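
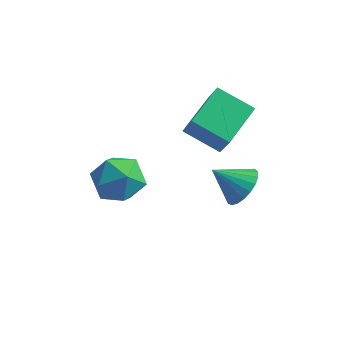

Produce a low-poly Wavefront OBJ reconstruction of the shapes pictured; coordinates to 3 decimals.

v -3.16 -1.615 1.615
v -2.124 -1.503 0.922
v -2.876 -3.617 1.718
v -1.84 -3.505 1.025
v -1.862 -3.058 2.193
v -2.038 -1.82 2.13
v -2.962 -3.3 0.51
v -3.138 -2.062 0.447
v -2.002 -2.545 0.239
v -1.322 -2.395 1.279
v -3.678 -2.725 1.361
v -2.998 -2.575 2.401
v -1.1 0.757 2.068
v -0.767 2.7 2.734
v 0.575 0.731 1.308
v 0.908 2.674 1.974
v -0.448 0.146 3.526
v -0.115 2.089 4.192
v 1.227 0.12 2.766
v 1.56 2.063 3.432
v 1.194 1.822 -1.866
v 1.811 1.16 -1.355
v -0.054 1.458 -0.834
v 1.88 1.529 -1.141
v 1.83 1.95 -1.053
v 1.67 2.348 -1.106
v 1.427 2.656 -1.29
v 1.145 2.819 -1.573
v 0.871 2.81 -1.908
v 0.652 2.63 -2.235
v 0.528 2.311 -2.498
v 0.518 1.907 -2.652
v 0.625 1.489 -2.671
v 0.831 1.128 -2.55
v 1.099 0.887 -2.311
v 1.384 0.808 -1.995
v 1.636 0.905 -1.657
f 1 12 6
f 1 6 2
f 1 2 8
f 1 8 11
f 1 11 12
f 2 6 10
f 6 12 5
f 12 11 3
f 11 8 7
f 8 2 9
f 4 10 5
f 4 5 3
f 4 3 7
f 4 7 9
f 4 9 10
f 5 10 6
f 3 5 12
f 7 3 11
f 9 7 8
f 10 9 2
f 14 16 13
f 17 14 13
f 13 16 15
f 15 17 13
f 14 20 16
f 18 14 17
f 18 20 14
f 16 20 15
f 19 17 15
f 15 20 19
f 19 18 17
f 20 18 19
f 22 21 24
f 22 24 23
f 24 21 25
f 24 25 23
f 25 21 26
f 25 26 23
f 26 21 27
f 26 27 23
f 27 21 28
f 27 28 23
f 28 21 29
f 28 29 23
f 29 21 30
f 29 30 23
f 30 21 31
f 30 31 23
f 31 21 32
f 31 32 23
f 32 21 33
f 32 33 23
f 33 21 34
f 33 34 23
f 34 21 35
f 34 35 23
f 35 21 36
f 35 36 23
f 36 21 37
f 36 37 23
f 37 21 22
f 37 22 23



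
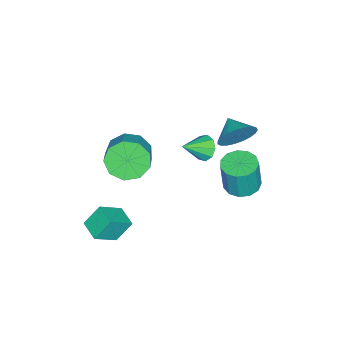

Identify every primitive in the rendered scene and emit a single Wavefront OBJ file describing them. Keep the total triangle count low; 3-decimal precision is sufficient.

v 1.426 2.148 2.125
v 1.905 2.421 1.744
v 2.354 1.512 2.835
v 1.817 2.692 2.103
v 1.546 2.709 2.472
v 1.219 2.463 2.679
v 0.989 2.07 2.627
v 0.964 1.714 2.34
v 1.155 1.56 1.953
v 1.473 1.682 1.646
v 1.769 2.022 1.564
v 2.983 -1.965 -4.247
v 2.435 -1.435 -3.256
v 3.607 -1.104 -4.363
v 3.059 -0.574 -3.372
v 3.941 -2.546 -3.408
v 3.393 -2.016 -2.417
v 4.565 -1.685 -3.524
v 4.017 -1.155 -2.533
v -1.975 2.499 -3.874
v -1.119 2.731 -3.946
v -0.949 2.633 -2.217
v -1.805 2.401 -2.146
v -1.377 3.158 -3.896
v -1.207 3.06 -2.167
v -1.826 3.376 -3.84
v -1.656 3.278 -2.111
v -2.322 3.315 -3.794
v -2.151 3.217 -2.065
v -2.707 2.995 -3.774
v -2.537 2.897 -2.045
v -2.861 2.518 -3.786
v -2.69 2.42 -2.057
v -2.733 2.034 -3.826
v -2.562 1.936 -2.097
v -2.364 1.699 -3.881
v -2.194 1.601 -2.153
v -1.872 1.617 -3.934
v -1.702 1.519 -2.206
v -1.413 1.815 -3.968
v -1.243 1.717 -2.24
v -1.132 2.231 -3.973
v -0.962 2.133 -2.244
v 0.955 -1.777 -0.593
v 1.501 -1.688 -1.498
v 2.591 -1.194 -0.791
v 2.045 -1.283 0.113
v 1.137 -1.075 -1.366
v 2.228 -0.581 -0.66
v 0.689 -0.79 -0.873
v 1.779 -0.296 -0.166
v 0.365 -0.967 -0.249
v 1.455 -0.473 0.458
v 0.317 -1.523 0.214
v 1.407 -1.029 0.92
v 0.567 -2.198 0.299
v 1.658 -1.704 1.006
v 0.999 -2.676 -0.033
v 2.09 -2.182 0.673
v 1.41 -2.733 -0.628
v 2.501 -2.239 0.079
v 1.608 -2.343 -1.206
v 2.699 -1.849 -0.5
v 0.089 3.092 2.129
v 0.693 2.907 2.839
v -0.569 2.328 2.491
v 0.46 3.183 2.999
v 0.163 3.444 3.008
v -0.147 3.643 2.866
v -0.416 3.747 2.596
v -0.598 3.738 2.246
v -0.661 3.617 1.875
v -0.595 3.405 1.549
v -0.411 3.139 1.322
v -0.14 2.865 1.235
v 0.17 2.63 1.303
v 0.467 2.475 1.514
v 0.697 2.426 1.831
v 0.823 2.493 2.199
v 0.821 2.663 2.556
f 2 1 4
f 2 4 3
f 4 1 5
f 4 5 3
f 5 1 6
f 5 6 3
f 6 1 7
f 6 7 3
f 7 1 8
f 7 8 3
f 8 1 9
f 8 9 3
f 9 1 10
f 9 10 3
f 10 1 11
f 10 11 3
f 11 1 2
f 11 2 3
f 13 15 12
f 16 13 12
f 12 15 14
f 14 16 12
f 13 19 15
f 17 13 16
f 17 19 13
f 15 19 14
f 18 16 14
f 14 19 18
f 18 17 16
f 19 17 18
f 21 20 24
f 21 24 22
f 22 24 25
f 22 25 23
f 24 20 26
f 24 26 25
f 25 26 27
f 25 27 23
f 26 20 28
f 26 28 27
f 27 28 29
f 27 29 23
f 28 20 30
f 28 30 29
f 29 30 31
f 29 31 23
f 30 20 32
f 30 32 31
f 31 32 33
f 31 33 23
f 32 20 34
f 32 34 33
f 33 34 35
f 33 35 23
f 34 20 36
f 34 36 35
f 35 36 37
f 35 37 23
f 36 20 38
f 36 38 37
f 37 38 39
f 37 39 23
f 38 20 40
f 38 40 39
f 39 40 41
f 39 41 23
f 40 20 42
f 40 42 41
f 41 42 43
f 41 43 23
f 42 20 21
f 42 21 43
f 43 21 22
f 43 22 23
f 45 44 48
f 45 48 46
f 46 48 49
f 46 49 47
f 48 44 50
f 48 50 49
f 49 50 51
f 49 51 47
f 50 44 52
f 50 52 51
f 51 52 53
f 51 53 47
f 52 44 54
f 52 54 53
f 53 54 55
f 53 55 47
f 54 44 56
f 54 56 55
f 55 56 57
f 55 57 47
f 56 44 58
f 56 58 57
f 57 58 59
f 57 59 47
f 58 44 60
f 58 60 59
f 59 60 61
f 59 61 47
f 60 44 62
f 60 62 61
f 61 62 63
f 61 63 47
f 62 44 45
f 62 45 63
f 63 45 46
f 63 46 47
f 65 64 67
f 65 67 66
f 67 64 68
f 67 68 66
f 68 64 69
f 68 69 66
f 69 64 70
f 69 70 66
f 70 64 71
f 70 71 66
f 71 64 72
f 71 72 66
f 72 64 73
f 72 73 66
f 73 64 74
f 73 74 66
f 74 64 75
f 74 75 66
f 75 64 76
f 75 76 66
f 76 64 77
f 76 77 66
f 77 64 78
f 77 78 66
f 78 64 79
f 78 79 66
f 79 64 80
f 79 80 66
f 80 64 65
f 80 65 66



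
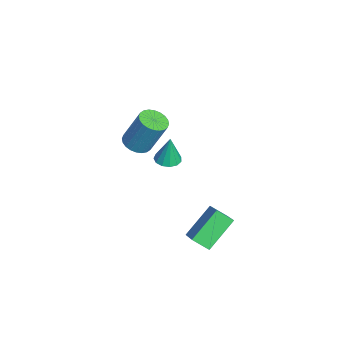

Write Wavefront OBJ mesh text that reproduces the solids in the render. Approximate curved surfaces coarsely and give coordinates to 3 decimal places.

v -0.329 -1.351 1.932
v 0.394 -1.694 1.947
v 0.752 -0.852 3.904
v 0.029 -0.509 3.888
v 0.46 -1.418 1.816
v 0.818 -0.576 3.773
v 0.406 -1.132 1.703
v 0.764 -0.29 3.66
v 0.24 -0.88 1.625
v 0.598 -0.038 3.581
v -0.013 -0.699 1.593
v 0.346 0.143 3.55
v -0.313 -0.617 1.613
v 0.045 0.225 3.57
v -0.616 -0.647 1.682
v -0.258 0.194 3.638
v -0.876 -0.785 1.788
v -0.517 0.057 3.745
v -1.052 -1.008 1.916
v -0.694 -0.166 3.873
v -1.118 -1.284 2.047
v -0.76 -0.442 4.004
v -1.064 -1.57 2.16
v -0.706 -0.728 4.117
v -0.898 -1.822 2.239
v -0.54 -0.98 4.195
v -0.646 -2.003 2.27
v -0.287 -1.161 4.227
v -0.345 -2.085 2.25
v 0.013 -1.243 4.207
v -0.042 -2.054 2.182
v 0.316 -1.213 4.138
v 0.217 -1.917 2.075
v 0.576 -1.075 4.032
v -3.142 0.305 -1.725
v -2.767 -0.321 -1.705
v -3.018 0.435 -0.035
v -2.489 -0.021 -1.748
v -2.419 0.383 -1.784
v -2.578 0.762 -1.802
v -2.916 0.996 -1.795
v -3.326 1.01 -1.766
v -3.678 0.801 -1.724
v -3.859 0.434 -1.682
v -3.813 0.027 -1.655
v -3.554 -0.293 -1.649
v -3.164 -0.422 -1.668
v 1.788 2.152 -1.382
v 3.192 2.374 -0.506
v 2.031 2.979 -1.982
v 3.436 3.2 -1.106
v 2.804 0.9 -2.694
v 4.209 1.121 -1.818
v 3.048 1.726 -3.294
v 4.452 1.948 -2.418
f 2 1 5
f 2 5 3
f 3 5 6
f 3 6 4
f 5 1 7
f 5 7 6
f 6 7 8
f 6 8 4
f 7 1 9
f 7 9 8
f 8 9 10
f 8 10 4
f 9 1 11
f 9 11 10
f 10 11 12
f 10 12 4
f 11 1 13
f 11 13 12
f 12 13 14
f 12 14 4
f 13 1 15
f 13 15 14
f 14 15 16
f 14 16 4
f 15 1 17
f 15 17 16
f 16 17 18
f 16 18 4
f 17 1 19
f 17 19 18
f 18 19 20
f 18 20 4
f 19 1 21
f 19 21 20
f 20 21 22
f 20 22 4
f 21 1 23
f 21 23 22
f 22 23 24
f 22 24 4
f 23 1 25
f 23 25 24
f 24 25 26
f 24 26 4
f 25 1 27
f 25 27 26
f 26 27 28
f 26 28 4
f 27 1 29
f 27 29 28
f 28 29 30
f 28 30 4
f 29 1 31
f 29 31 30
f 30 31 32
f 30 32 4
f 31 1 33
f 31 33 32
f 32 33 34
f 32 34 4
f 33 1 2
f 33 2 34
f 34 2 3
f 34 3 4
f 36 35 38
f 36 38 37
f 38 35 39
f 38 39 37
f 39 35 40
f 39 40 37
f 40 35 41
f 40 41 37
f 41 35 42
f 41 42 37
f 42 35 43
f 42 43 37
f 43 35 44
f 43 44 37
f 44 35 45
f 44 45 37
f 45 35 46
f 45 46 37
f 46 35 47
f 46 47 37
f 47 35 36
f 47 36 37
f 49 51 48
f 52 49 48
f 48 51 50
f 50 52 48
f 49 55 51
f 53 49 52
f 53 55 49
f 51 55 50
f 54 52 50
f 50 55 54
f 54 53 52
f 55 53 54



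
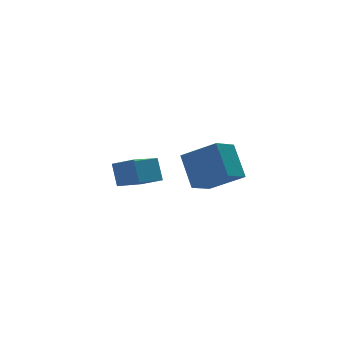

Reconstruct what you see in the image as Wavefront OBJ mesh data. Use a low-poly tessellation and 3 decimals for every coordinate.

v 1.659 -2.505 -0.877
v 1.733 -1.176 0.655
v 2.88 -1.918 -1.447
v 2.955 -0.588 0.086
v 2.825 -3.852 0.234
v 2.9 -2.522 1.767
v 4.047 -3.264 -0.335
v 4.121 -1.935 1.197
v 0.152 2.54 -2.608
v 0.208 3.248 -1.402
v 1.82 3.375 -3.176
v 1.876 4.083 -1.97
v 0.844 1.537 -2.05
v 0.9 2.245 -0.844
v 2.512 2.372 -2.618
v 2.568 3.08 -1.412
f 2 4 1
f 5 2 1
f 1 4 3
f 3 5 1
f 2 8 4
f 6 2 5
f 6 8 2
f 4 8 3
f 7 5 3
f 3 8 7
f 7 6 5
f 8 6 7
f 10 12 9
f 13 10 9
f 9 12 11
f 11 13 9
f 10 16 12
f 14 10 13
f 14 16 10
f 12 16 11
f 15 13 11
f 11 16 15
f 15 14 13
f 16 14 15



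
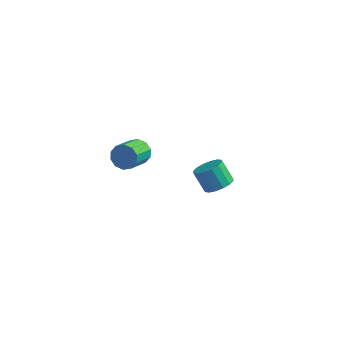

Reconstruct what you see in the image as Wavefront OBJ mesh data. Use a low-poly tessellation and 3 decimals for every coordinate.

v 0.791 -2.176 3.692
v 1.325 -2.434 3.217
v 1.204 -3.783 3.813
v 0.669 -3.524 4.288
v 1.538 -2.281 3.606
v 1.417 -3.629 4.203
v 1.466 -2.087 4.028
v 1.345 -3.436 4.625
v 1.136 -1.928 4.322
v 1.015 -3.277 4.918
v 0.674 -1.863 4.374
v 0.553 -3.212 4.971
v 0.256 -1.917 4.167
v 0.135 -3.266 4.763
v 0.043 -2.071 3.777
v -0.078 -3.419 4.374
v 0.115 -2.264 3.355
v -0.006 -3.613 3.952
v 0.445 -2.423 3.062
v 0.324 -3.772 3.658
v 0.907 -2.488 3.009
v 0.786 -3.837 3.606
v 2.803 3.619 -3.137
v 3.344 4.254 -2.89
v 2.577 4.457 -1.736
v 2.037 3.821 -1.983
v 3.027 4.459 -3.136
v 2.261 4.662 -1.982
v 2.651 4.439 -3.382
v 1.885 4.642 -2.228
v 2.315 4.199 -3.563
v 1.549 4.402 -2.409
v 2.11 3.804 -3.63
v 1.344 4.007 -2.475
v 2.091 3.359 -3.564
v 1.325 3.561 -2.41
v 2.263 2.983 -3.384
v 1.496 3.186 -2.23
v 2.579 2.778 -3.138
v 1.813 2.981 -1.984
v 2.955 2.798 -2.892
v 2.189 3.001 -1.738
v 3.291 3.038 -2.711
v 2.525 3.241 -1.557
v 3.496 3.433 -2.645
v 2.73 3.636 -1.49
v 3.515 3.879 -2.71
v 2.749 4.081 -1.556
f 2 1 5
f 2 5 3
f 3 5 6
f 3 6 4
f 5 1 7
f 5 7 6
f 6 7 8
f 6 8 4
f 7 1 9
f 7 9 8
f 8 9 10
f 8 10 4
f 9 1 11
f 9 11 10
f 10 11 12
f 10 12 4
f 11 1 13
f 11 13 12
f 12 13 14
f 12 14 4
f 13 1 15
f 13 15 14
f 14 15 16
f 14 16 4
f 15 1 17
f 15 17 16
f 16 17 18
f 16 18 4
f 17 1 19
f 17 19 18
f 18 19 20
f 18 20 4
f 19 1 21
f 19 21 20
f 20 21 22
f 20 22 4
f 21 1 2
f 21 2 22
f 22 2 3
f 22 3 4
f 24 23 27
f 24 27 25
f 25 27 28
f 25 28 26
f 27 23 29
f 27 29 28
f 28 29 30
f 28 30 26
f 29 23 31
f 29 31 30
f 30 31 32
f 30 32 26
f 31 23 33
f 31 33 32
f 32 33 34
f 32 34 26
f 33 23 35
f 33 35 34
f 34 35 36
f 34 36 26
f 35 23 37
f 35 37 36
f 36 37 38
f 36 38 26
f 37 23 39
f 37 39 38
f 38 39 40
f 38 40 26
f 39 23 41
f 39 41 40
f 40 41 42
f 40 42 26
f 41 23 43
f 41 43 42
f 42 43 44
f 42 44 26
f 43 23 45
f 43 45 44
f 44 45 46
f 44 46 26
f 45 23 47
f 45 47 46
f 46 47 48
f 46 48 26
f 47 23 24
f 47 24 48
f 48 24 25
f 48 25 26



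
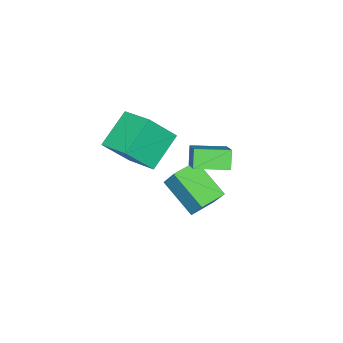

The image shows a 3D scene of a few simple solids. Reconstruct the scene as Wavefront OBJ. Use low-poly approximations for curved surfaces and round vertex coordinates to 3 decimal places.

v 1.471 2.697 1.053
v 2.59 3.777 2.178
v 1.947 3.017 0.271
v 3.066 4.098 1.397
v 2.474 1.522 1.183
v 3.593 2.603 2.309
v 2.95 1.843 0.402
v 4.069 2.923 1.527
v 0.15 -2.342 -1.22
v 1.159 -3.062 0.181
v 0.55 -0.653 -0.64
v 1.559 -1.372 0.761
v 1.801 -2.328 -2.401
v 2.81 -3.047 -1
v 2.201 -0.638 -1.821
v 3.21 -1.358 -0.42
v 0.418 1.299 -4.314
v 0.179 -0.42 -3.15
v 0.738 2.113 -3.046
v 0.499 0.394 -1.882
v 1.681 1.026 -4.458
v 1.442 -0.693 -3.294
v 2.001 1.84 -3.19
v 1.762 0.121 -2.026
f 2 4 1
f 5 2 1
f 1 4 3
f 3 5 1
f 2 8 4
f 6 2 5
f 6 8 2
f 4 8 3
f 7 5 3
f 3 8 7
f 7 6 5
f 8 6 7
f 10 12 9
f 13 10 9
f 9 12 11
f 11 13 9
f 10 16 12
f 14 10 13
f 14 16 10
f 12 16 11
f 15 13 11
f 11 16 15
f 15 14 13
f 16 14 15
f 18 20 17
f 21 18 17
f 17 20 19
f 19 21 17
f 18 24 20
f 22 18 21
f 22 24 18
f 20 24 19
f 23 21 19
f 19 24 23
f 23 22 21
f 24 22 23



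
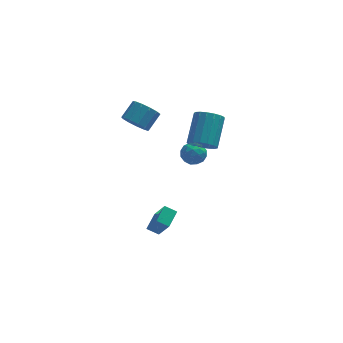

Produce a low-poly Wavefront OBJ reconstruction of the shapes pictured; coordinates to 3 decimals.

v -0.613 2.886 0.692
v -0.058 2.457 0.227
v -1.042 1.723 1.253
v -0.487 1.294 0.788
v -0.219 1.797 1.407
v 0.047 2.516 1.06
v -1.147 1.664 0.42
v -0.881 2.383 0.073
v -0.388 1.702 0.059
v 0.186 1.784 0.669
v -1.286 2.396 0.811
v -0.712 2.478 1.421
v -0.297 2.774 0.41
v -0.803 1.406 1.07
v -0.645 1.702 1.433
v -0.318 1.45 1.16
v -0.236 2.808 0.9
v 0.09 2.556 0.627
v -0.004 2.168 1.32
v -1.19 1.624 0.853
v -0.864 1.372 0.58
v -0.782 2.73 0.32
v -0.455 2.478 0.047
v -1.096 2.012 0.16
v -0.165 2.078 0.039
v -0.418 1.394 0.368
v -0.806 1.612 0.152
v -0.65 2.034 -0.052
v 0.172 2.126 0.397
v -0.081 1.442 0.727
v 0.077 1.738 1.09
v 0.233 2.16 0.886
v -0.022 1.682 0.298
v -1.019 2.738 0.753
v -1.272 2.054 1.083
v -1.333 2.02 0.594
v -1.177 2.442 0.39
v -0.682 2.786 1.112
v -0.935 2.102 1.441
v -0.45 2.146 1.532
v -0.294 2.568 1.328
v -1.078 2.498 1.182
v -3.923 2.666 3.345
v -3.418 1.913 3.594
v -2.651 2.681 4.363
v -3.157 3.434 4.115
v -3.186 2.113 3.162
v -2.419 2.881 3.931
v -3.187 2.489 2.788
v -2.42 3.257 3.557
v -3.423 2.921 2.592
v -2.656 3.688 3.361
v -3.817 3.272 2.635
v -3.05 4.04 3.404
v -4.245 3.431 2.903
v -3.478 4.198 3.672
v -4.571 3.347 3.312
v -3.804 4.114 4.081
v -4.691 3.047 3.732
v -3.924 3.814 4.501
v -4.568 2.626 4.029
v -3.801 3.394 4.798
v -4.24 2.218 4.109
v -3.473 2.985 4.878
v -3.811 1.952 3.947
v -3.044 2.72 4.716
v -3.558 0.441 -4.63
v -3.062 -0.548 -2.975
v -2.963 1.434 -4.214
v -2.467 0.446 -2.56
v -2.853 0.174 -5
v -2.357 -0.814 -3.346
v -2.258 1.168 -4.585
v -1.762 0.179 -2.93
v -0.109 1.59 1.896
v 0.311 2.011 1.181
v 0.949 3.631 2.509
v 0.529 3.21 3.224
v -0.101 2.178 1.175
v 0.537 3.798 2.504
v -0.516 2.21 1.335
v 0.123 3.83 2.663
v -0.837 2.101 1.623
v -0.199 3.721 2.951
v -0.991 1.874 1.973
v -0.353 3.494 3.302
v -0.944 1.582 2.306
v -0.305 3.202 3.635
v -0.705 1.292 2.545
v -0.067 2.912 3.873
v -0.33 1.071 2.635
v 0.309 2.69 3.963
v 0.096 0.968 2.556
v 0.735 2.588 3.884
v 0.475 1.008 2.325
v 1.113 2.627 3.654
v 0.72 1.181 1.996
v 1.358 2.801 3.325
v 0.775 1.448 1.644
v 1.413 3.068 2.973
v 0.627 1.747 1.35
v 1.266 3.367 2.679
f 1 38 17
f 38 12 41
f 17 41 6
f 38 41 17
f 1 17 13
f 17 6 18
f 13 18 2
f 17 18 13
f 1 13 22
f 13 2 23
f 22 23 8
f 13 23 22
f 1 22 34
f 22 8 37
f 34 37 11
f 22 37 34
f 1 34 38
f 34 11 42
f 38 42 12
f 34 42 38
f 2 18 29
f 18 6 32
f 29 32 10
f 18 32 29
f 6 41 19
f 41 12 40
f 19 40 5
f 41 40 19
f 12 42 39
f 42 11 35
f 39 35 3
f 42 35 39
f 11 37 36
f 37 8 24
f 36 24 7
f 37 24 36
f 8 23 28
f 23 2 25
f 28 25 9
f 23 25 28
f 4 30 16
f 30 10 31
f 16 31 5
f 30 31 16
f 4 16 14
f 16 5 15
f 14 15 3
f 16 15 14
f 4 14 21
f 14 3 20
f 21 20 7
f 14 20 21
f 4 21 26
f 21 7 27
f 26 27 9
f 21 27 26
f 4 26 30
f 26 9 33
f 30 33 10
f 26 33 30
f 5 31 19
f 31 10 32
f 19 32 6
f 31 32 19
f 3 15 39
f 15 5 40
f 39 40 12
f 15 40 39
f 7 20 36
f 20 3 35
f 36 35 11
f 20 35 36
f 9 27 28
f 27 7 24
f 28 24 8
f 27 24 28
f 10 33 29
f 33 9 25
f 29 25 2
f 33 25 29
f 44 43 47
f 44 47 45
f 45 47 48
f 45 48 46
f 47 43 49
f 47 49 48
f 48 49 50
f 48 50 46
f 49 43 51
f 49 51 50
f 50 51 52
f 50 52 46
f 51 43 53
f 51 53 52
f 52 53 54
f 52 54 46
f 53 43 55
f 53 55 54
f 54 55 56
f 54 56 46
f 55 43 57
f 55 57 56
f 56 57 58
f 56 58 46
f 57 43 59
f 57 59 58
f 58 59 60
f 58 60 46
f 59 43 61
f 59 61 60
f 60 61 62
f 60 62 46
f 61 43 63
f 61 63 62
f 62 63 64
f 62 64 46
f 63 43 65
f 63 65 64
f 64 65 66
f 64 66 46
f 65 43 44
f 65 44 66
f 66 44 45
f 66 45 46
f 68 70 67
f 71 68 67
f 67 70 69
f 69 71 67
f 68 74 70
f 72 68 71
f 72 74 68
f 70 74 69
f 73 71 69
f 69 74 73
f 73 72 71
f 74 72 73
f 76 75 79
f 76 79 77
f 77 79 80
f 77 80 78
f 79 75 81
f 79 81 80
f 80 81 82
f 80 82 78
f 81 75 83
f 81 83 82
f 82 83 84
f 82 84 78
f 83 75 85
f 83 85 84
f 84 85 86
f 84 86 78
f 85 75 87
f 85 87 86
f 86 87 88
f 86 88 78
f 87 75 89
f 87 89 88
f 88 89 90
f 88 90 78
f 89 75 91
f 89 91 90
f 90 91 92
f 90 92 78
f 91 75 93
f 91 93 92
f 92 93 94
f 92 94 78
f 93 75 95
f 93 95 94
f 94 95 96
f 94 96 78
f 95 75 97
f 95 97 96
f 96 97 98
f 96 98 78
f 97 75 99
f 97 99 98
f 98 99 100
f 98 100 78
f 99 75 101
f 99 101 100
f 100 101 102
f 100 102 78
f 101 75 76
f 101 76 102
f 102 76 77
f 102 77 78



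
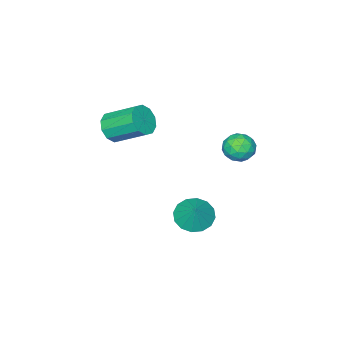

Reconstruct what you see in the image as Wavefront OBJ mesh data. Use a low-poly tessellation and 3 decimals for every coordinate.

v -3.151 4.451 2.164
v -2.63 4.125 1.529
v -3.33 3.135 2.691
v -2.809 2.809 2.056
v -2.465 3.314 2.694
v -2.354 4.128 2.368
v -3.606 3.132 1.852
v -3.495 3.946 1.526
v -2.911 3.31 1.336
v -2.206 3.423 1.857
v -3.754 3.837 2.363
v -3.049 3.95 2.884
v -2.874 4.403 1.8
v -3.086 2.857 2.42
v -2.883 3.153 2.795
v -2.577 2.962 2.422
v -2.712 4.405 2.293
v -2.406 4.214 1.92
v -2.31 3.737 2.605
v -3.554 3.046 2.3
v -3.248 2.855 1.927
v -3.383 4.298 1.798
v -3.077 4.107 1.425
v -3.65 3.523 1.615
v -2.734 3.733 1.314
v -2.839 2.96 1.624
v -3.307 3.15 1.504
v -3.242 3.628 1.312
v -2.32 3.799 1.619
v -2.425 3.026 1.93
v -2.223 3.323 2.304
v -2.158 3.801 2.113
v -2.485 3.32 1.506
v -3.535 4.234 2.29
v -3.64 3.461 2.601
v -3.802 3.459 2.107
v -3.737 3.937 1.916
v -3.121 4.3 2.596
v -3.226 3.527 2.906
v -2.718 3.632 2.908
v -2.653 4.11 2.716
v -3.475 3.94 2.714
v -1.131 -3.214 0.992
v -0.691 -2.642 0.391
v -1.308 -1.034 1.466
v -1.749 -1.606 2.068
v -1.233 -2.722 0.198
v -1.85 -1.114 1.273
v -1.737 -2.989 0.309
v -2.354 -1.382 1.384
v -2.009 -3.343 0.681
v -2.626 -1.735 1.756
v -1.946 -3.647 1.172
v -2.563 -2.039 2.247
v -1.572 -3.786 1.594
v -2.189 -2.178 2.669
v -1.03 -3.706 1.787
v -1.647 -2.098 2.862
v -0.526 -3.438 1.676
v -1.143 -1.831 2.751
v -0.254 -3.085 1.304
v -0.871 -1.477 2.379
v -0.317 -2.781 0.813
v -0.934 -1.173 1.888
v -1.965 1.664 -3.481
v -1.038 1.215 -3.685
v -1.395 2.316 -2.319
v -1.028 1.687 -3.954
v -1.269 2.153 -4.097
v -1.697 2.488 -4.075
v -2.196 2.602 -3.894
v -2.634 2.465 -3.602
v -2.893 2.113 -3.278
v -2.903 1.641 -3.008
v -2.662 1.175 -2.866
v -2.234 0.841 -2.888
v -1.734 0.726 -3.069
v -1.297 0.864 -3.361
f 1 38 17
f 38 12 41
f 17 41 6
f 38 41 17
f 1 17 13
f 17 6 18
f 13 18 2
f 17 18 13
f 1 13 22
f 13 2 23
f 22 23 8
f 13 23 22
f 1 22 34
f 22 8 37
f 34 37 11
f 22 37 34
f 1 34 38
f 34 11 42
f 38 42 12
f 34 42 38
f 2 18 29
f 18 6 32
f 29 32 10
f 18 32 29
f 6 41 19
f 41 12 40
f 19 40 5
f 41 40 19
f 12 42 39
f 42 11 35
f 39 35 3
f 42 35 39
f 11 37 36
f 37 8 24
f 36 24 7
f 37 24 36
f 8 23 28
f 23 2 25
f 28 25 9
f 23 25 28
f 4 30 16
f 30 10 31
f 16 31 5
f 30 31 16
f 4 16 14
f 16 5 15
f 14 15 3
f 16 15 14
f 4 14 21
f 14 3 20
f 21 20 7
f 14 20 21
f 4 21 26
f 21 7 27
f 26 27 9
f 21 27 26
f 4 26 30
f 26 9 33
f 30 33 10
f 26 33 30
f 5 31 19
f 31 10 32
f 19 32 6
f 31 32 19
f 3 15 39
f 15 5 40
f 39 40 12
f 15 40 39
f 7 20 36
f 20 3 35
f 36 35 11
f 20 35 36
f 9 27 28
f 27 7 24
f 28 24 8
f 27 24 28
f 10 33 29
f 33 9 25
f 29 25 2
f 33 25 29
f 44 43 47
f 44 47 45
f 45 47 48
f 45 48 46
f 47 43 49
f 47 49 48
f 48 49 50
f 48 50 46
f 49 43 51
f 49 51 50
f 50 51 52
f 50 52 46
f 51 43 53
f 51 53 52
f 52 53 54
f 52 54 46
f 53 43 55
f 53 55 54
f 54 55 56
f 54 56 46
f 55 43 57
f 55 57 56
f 56 57 58
f 56 58 46
f 57 43 59
f 57 59 58
f 58 59 60
f 58 60 46
f 59 43 61
f 59 61 60
f 60 61 62
f 60 62 46
f 61 43 63
f 61 63 62
f 62 63 64
f 62 64 46
f 63 43 44
f 63 44 64
f 64 44 45
f 64 45 46
f 66 65 68
f 66 68 67
f 68 65 69
f 68 69 67
f 69 65 70
f 69 70 67
f 70 65 71
f 70 71 67
f 71 65 72
f 71 72 67
f 72 65 73
f 72 73 67
f 73 65 74
f 73 74 67
f 74 65 75
f 74 75 67
f 75 65 76
f 75 76 67
f 76 65 77
f 76 77 67
f 77 65 78
f 77 78 67
f 78 65 66
f 78 66 67



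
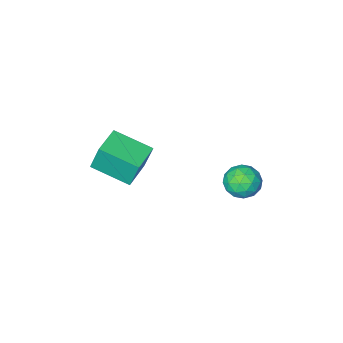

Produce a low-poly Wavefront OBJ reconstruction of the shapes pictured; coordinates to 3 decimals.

v -2.134 2.17 1.158
v -1.534 2.492 0.701
v -2.106 1.068 0.419
v -1.506 1.39 -0.038
v -1.359 1.177 0.74
v -1.376 1.858 1.197
v -2.264 1.702 -0.077
v -2.281 2.383 0.38
v -1.615 2.203 -0.062
v -1.055 1.878 0.442
v -2.585 1.682 0.678
v -2.025 1.357 1.182
v -1.836 2.428 0.995
v -1.804 1.132 0.125
v -1.717 1.007 0.583
v -1.365 1.196 0.314
v -1.743 2.055 1.286
v -1.391 2.244 1.017
v -1.288 1.471 1.04
v -2.249 1.316 0.103
v -1.897 1.505 -0.166
v -2.275 2.364 0.806
v -1.923 2.553 0.537
v -2.352 2.089 0.08
v -1.531 2.447 0.277
v -1.515 1.799 -0.158
v -1.96 1.983 -0.18
v -1.97 2.383 0.089
v -1.202 2.256 0.573
v -1.186 1.609 0.139
v -1.1 1.483 0.596
v -1.11 1.884 0.865
v -1.25 2.086 0.125
v -2.454 1.951 0.981
v -2.438 1.304 0.547
v -2.53 1.676 0.255
v -2.54 2.077 0.524
v -2.125 1.761 1.278
v -2.109 1.113 0.843
v -1.67 1.177 1.031
v -1.68 1.577 1.3
v -2.39 1.474 0.995
v 2.771 -0.851 2.718
v 2.554 -0.518 3.966
v 1.788 0.449 2.2
v 1.571 0.782 3.448
v 3.829 -0.062 2.692
v 3.612 0.271 3.94
v 2.846 1.238 2.174
v 2.629 1.571 3.422
f 1 38 17
f 38 12 41
f 17 41 6
f 38 41 17
f 1 17 13
f 17 6 18
f 13 18 2
f 17 18 13
f 1 13 22
f 13 2 23
f 22 23 8
f 13 23 22
f 1 22 34
f 22 8 37
f 34 37 11
f 22 37 34
f 1 34 38
f 34 11 42
f 38 42 12
f 34 42 38
f 2 18 29
f 18 6 32
f 29 32 10
f 18 32 29
f 6 41 19
f 41 12 40
f 19 40 5
f 41 40 19
f 12 42 39
f 42 11 35
f 39 35 3
f 42 35 39
f 11 37 36
f 37 8 24
f 36 24 7
f 37 24 36
f 8 23 28
f 23 2 25
f 28 25 9
f 23 25 28
f 4 30 16
f 30 10 31
f 16 31 5
f 30 31 16
f 4 16 14
f 16 5 15
f 14 15 3
f 16 15 14
f 4 14 21
f 14 3 20
f 21 20 7
f 14 20 21
f 4 21 26
f 21 7 27
f 26 27 9
f 21 27 26
f 4 26 30
f 26 9 33
f 30 33 10
f 26 33 30
f 5 31 19
f 31 10 32
f 19 32 6
f 31 32 19
f 3 15 39
f 15 5 40
f 39 40 12
f 15 40 39
f 7 20 36
f 20 3 35
f 36 35 11
f 20 35 36
f 9 27 28
f 27 7 24
f 28 24 8
f 27 24 28
f 10 33 29
f 33 9 25
f 29 25 2
f 33 25 29
f 44 46 43
f 47 44 43
f 43 46 45
f 45 47 43
f 44 50 46
f 48 44 47
f 48 50 44
f 46 50 45
f 49 47 45
f 45 50 49
f 49 48 47
f 50 48 49



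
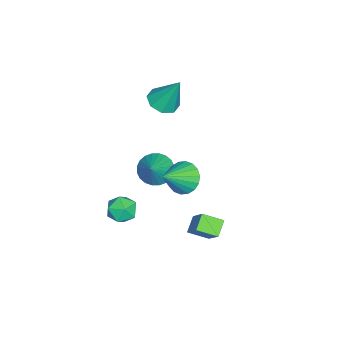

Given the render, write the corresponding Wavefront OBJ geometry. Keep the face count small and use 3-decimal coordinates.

v -4.011 -1.255 2.427
v -3.552 -0.547 2.013
v -3.789 -0.285 4.333
v -4.263 -0.436 2.04
v -4.826 -0.805 2.293
v -4.912 -1.438 2.625
v -4.47 -1.963 2.841
v -3.76 -2.074 2.814
v -3.197 -1.704 2.561
v -3.111 -1.072 2.229
v -0.843 0.729 -0.691
v -0.35 0.378 -1.5
v 0.523 0.011 0.451
v -0.177 0.79 -1.449
v -0.136 1.19 -1.247
v -0.234 1.498 -0.935
v -0.454 1.654 -0.575
v -0.75 1.627 -0.238
v -1.064 1.422 0.009
v -1.335 1.08 0.118
v -1.508 0.669 0.066
v -1.55 0.269 -0.136
v -1.451 -0.039 -0.448
v -1.232 -0.195 -0.808
v -0.936 -0.168 -1.145
v -0.621 0.036 -1.392
v -3.775 -1.625 -3.237
v -3.107 -2.009 -3.905
v -2.425 -1.495 -1.963
v -3.075 -1.619 -3.979
v -3.15 -1.23 -3.939
v -3.32 -0.901 -3.793
v -3.559 -0.683 -3.562
v -3.831 -0.607 -3.281
v -4.094 -0.687 -2.994
v -4.309 -0.909 -2.743
v -4.443 -1.241 -2.568
v -4.474 -1.631 -2.494
v -4.4 -2.02 -2.534
v -4.23 -2.348 -2.68
v -3.991 -2.567 -2.911
v -3.719 -2.642 -3.192
v -3.456 -2.563 -3.479
v -3.241 -2.34 -3.73
v 0.589 1.345 -3.76
v -0.232 1.426 -3.177
v 0.399 2.442 -4.181
v -0.421 2.523 -3.598
v 1.761 2.137 -2.222
v 0.941 2.218 -1.639
v 1.572 3.234 -2.643
v 0.751 3.315 -2.06
v 2.651 -0.782 -1.148
v 3.162 -1.528 -1.185
v 1.498 -1.592 -0.755
v 2.009 -2.338 -0.792
v 2.152 -1.723 -0.145
v 2.865 -1.222 -0.387
v 1.795 -1.898 -1.553
v 2.508 -1.397 -1.795
v 2.633 -2.217 -1.435
v 2.853 -2.109 -0.565
v 1.807 -1.011 -1.375
v 2.027 -0.903 -0.505
f 2 1 4
f 2 4 3
f 4 1 5
f 4 5 3
f 5 1 6
f 5 6 3
f 6 1 7
f 6 7 3
f 7 1 8
f 7 8 3
f 8 1 9
f 8 9 3
f 9 1 10
f 9 10 3
f 10 1 2
f 10 2 3
f 12 11 14
f 12 14 13
f 14 11 15
f 14 15 13
f 15 11 16
f 15 16 13
f 16 11 17
f 16 17 13
f 17 11 18
f 17 18 13
f 18 11 19
f 18 19 13
f 19 11 20
f 19 20 13
f 20 11 21
f 20 21 13
f 21 11 22
f 21 22 13
f 22 11 23
f 22 23 13
f 23 11 24
f 23 24 13
f 24 11 25
f 24 25 13
f 25 11 26
f 25 26 13
f 26 11 12
f 26 12 13
f 28 27 30
f 28 30 29
f 30 27 31
f 30 31 29
f 31 27 32
f 31 32 29
f 32 27 33
f 32 33 29
f 33 27 34
f 33 34 29
f 34 27 35
f 34 35 29
f 35 27 36
f 35 36 29
f 36 27 37
f 36 37 29
f 37 27 38
f 37 38 29
f 38 27 39
f 38 39 29
f 39 27 40
f 39 40 29
f 40 27 41
f 40 41 29
f 41 27 42
f 41 42 29
f 42 27 43
f 42 43 29
f 43 27 44
f 43 44 29
f 44 27 28
f 44 28 29
f 46 48 45
f 49 46 45
f 45 48 47
f 47 49 45
f 46 52 48
f 50 46 49
f 50 52 46
f 48 52 47
f 51 49 47
f 47 52 51
f 51 50 49
f 52 50 51
f 53 64 58
f 53 58 54
f 53 54 60
f 53 60 63
f 53 63 64
f 54 58 62
f 58 64 57
f 64 63 55
f 63 60 59
f 60 54 61
f 56 62 57
f 56 57 55
f 56 55 59
f 56 59 61
f 56 61 62
f 57 62 58
f 55 57 64
f 59 55 63
f 61 59 60
f 62 61 54



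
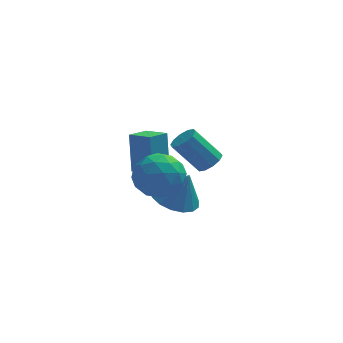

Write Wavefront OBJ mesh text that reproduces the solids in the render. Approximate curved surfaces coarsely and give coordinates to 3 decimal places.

v 0.538 1.645 -4.204
v 1.048 1.62 -3.786
v -0.068 1.75 -2.418
v -0.578 1.775 -2.836
v 0.98 2.012 -3.879
v -0.136 2.141 -2.51
v 0.743 2.263 -4.095
v -0.373 2.392 -2.727
v 0.427 2.279 -4.354
v -0.688 2.408 -2.985
v 0.154 2.052 -4.555
v -0.961 2.181 -3.187
v 0.028 1.67 -4.622
v -1.088 1.8 -3.254
v 0.096 1.279 -4.53
v -1.02 1.408 -3.161
v 0.333 1.028 -4.313
v -0.783 1.157 -2.945
v 0.648 1.012 -4.055
v -0.467 1.141 -2.686
v 0.921 1.239 -3.853
v -0.194 1.368 -2.485
v -1.799 -0.051 -3.867
v -1.899 0.535 -2.052
v -2.661 0.658 -4.144
v -2.761 1.245 -2.329
v -1.119 0.695 -4.071
v -1.219 1.282 -2.256
v -1.981 1.405 -4.348
v -2.081 1.991 -2.533
v -0.914 -1.274 -4.452
v -0.194 -1.973 -4.824
v -0.326 -1.406 -3.068
v 0.037 -1.519 -4.879
v 0.049 -1.008 -4.836
v -0.159 -0.559 -4.705
v -0.54 -0.274 -4.516
v -1.007 -0.218 -4.313
v -1.452 -0.403 -4.141
v -1.774 -0.789 -4.041
v -1.899 -1.286 -4.035
v -1.798 -1.78 -4.125
v -1.495 -2.158 -4.29
v -1.058 -2.334 -4.492
v -0.589 -2.267 -4.684
v -1.404 -2.13 -2.148
v -0.803 -2.89 -2.72
v -2.217 -3.47 -1.22
v -1.616 -4.23 -1.792
v -1.107 -3.553 -1.051
v -0.605 -2.725 -1.625
v -2.415 -3.635 -2.315
v -1.913 -2.807 -2.889
v -1.428 -3.821 -2.823
v -0.62 -3.77 -2.042
v -2.4 -2.59 -1.898
v -1.592 -2.539 -1.117
v -1.033 -2.393 -2.515
v -1.987 -3.967 -1.425
v -1.689 -3.569 -0.989
v -1.335 -4.016 -1.325
v -0.916 -2.295 -1.872
v -0.563 -2.742 -2.208
v -0.742 -3.131 -1.227
v -2.457 -3.618 -1.732
v -2.104 -4.065 -2.068
v -1.685 -2.344 -2.615
v -1.331 -2.791 -2.951
v -2.278 -3.229 -2.713
v -1.046 -3.386 -2.912
v -1.524 -4.174 -2.367
v -1.993 -3.824 -2.674
v -1.698 -3.338 -3.011
v -0.572 -3.356 -2.453
v -1.049 -4.144 -1.908
v -0.75 -3.746 -1.472
v -0.455 -3.259 -1.809
v -0.939 -3.903 -2.514
v -1.971 -2.216 -2.032
v -2.448 -3.004 -1.487
v -2.565 -3.101 -2.131
v -2.27 -2.614 -2.468
v -1.496 -2.186 -1.573
v -1.974 -2.974 -1.028
v -1.322 -3.022 -0.929
v -1.027 -2.536 -1.266
v -2.081 -2.457 -1.426
f 2 1 5
f 2 5 3
f 3 5 6
f 3 6 4
f 5 1 7
f 5 7 6
f 6 7 8
f 6 8 4
f 7 1 9
f 7 9 8
f 8 9 10
f 8 10 4
f 9 1 11
f 9 11 10
f 10 11 12
f 10 12 4
f 11 1 13
f 11 13 12
f 12 13 14
f 12 14 4
f 13 1 15
f 13 15 14
f 14 15 16
f 14 16 4
f 15 1 17
f 15 17 16
f 16 17 18
f 16 18 4
f 17 1 19
f 17 19 18
f 18 19 20
f 18 20 4
f 19 1 21
f 19 21 20
f 20 21 22
f 20 22 4
f 21 1 2
f 21 2 22
f 22 2 3
f 22 3 4
f 24 26 23
f 27 24 23
f 23 26 25
f 25 27 23
f 24 30 26
f 28 24 27
f 28 30 24
f 26 30 25
f 29 27 25
f 25 30 29
f 29 28 27
f 30 28 29
f 32 31 34
f 32 34 33
f 34 31 35
f 34 35 33
f 35 31 36
f 35 36 33
f 36 31 37
f 36 37 33
f 37 31 38
f 37 38 33
f 38 31 39
f 38 39 33
f 39 31 40
f 39 40 33
f 40 31 41
f 40 41 33
f 41 31 42
f 41 42 33
f 42 31 43
f 42 43 33
f 43 31 44
f 43 44 33
f 44 31 45
f 44 45 33
f 45 31 32
f 45 32 33
f 46 83 62
f 83 57 86
f 62 86 51
f 83 86 62
f 46 62 58
f 62 51 63
f 58 63 47
f 62 63 58
f 46 58 67
f 58 47 68
f 67 68 53
f 58 68 67
f 46 67 79
f 67 53 82
f 79 82 56
f 67 82 79
f 46 79 83
f 79 56 87
f 83 87 57
f 79 87 83
f 47 63 74
f 63 51 77
f 74 77 55
f 63 77 74
f 51 86 64
f 86 57 85
f 64 85 50
f 86 85 64
f 57 87 84
f 87 56 80
f 84 80 48
f 87 80 84
f 56 82 81
f 82 53 69
f 81 69 52
f 82 69 81
f 53 68 73
f 68 47 70
f 73 70 54
f 68 70 73
f 49 75 61
f 75 55 76
f 61 76 50
f 75 76 61
f 49 61 59
f 61 50 60
f 59 60 48
f 61 60 59
f 49 59 66
f 59 48 65
f 66 65 52
f 59 65 66
f 49 66 71
f 66 52 72
f 71 72 54
f 66 72 71
f 49 71 75
f 71 54 78
f 75 78 55
f 71 78 75
f 50 76 64
f 76 55 77
f 64 77 51
f 76 77 64
f 48 60 84
f 60 50 85
f 84 85 57
f 60 85 84
f 52 65 81
f 65 48 80
f 81 80 56
f 65 80 81
f 54 72 73
f 72 52 69
f 73 69 53
f 72 69 73
f 55 78 74
f 78 54 70
f 74 70 47
f 78 70 74



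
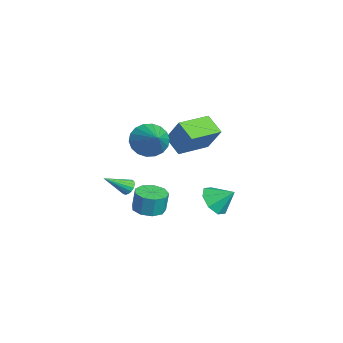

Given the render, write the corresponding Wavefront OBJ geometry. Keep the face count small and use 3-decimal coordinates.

v -0.437 1.297 -4.308
v 0.476 1.25 -4.804
v 0.077 2.263 -3.452
v -0.015 1.791 -5.12
v -0.753 2.043 -4.96
v -1.306 1.857 -4.419
v -1.35 1.343 -3.812
v -0.859 0.802 -3.497
v -0.121 0.551 -3.656
v 0.432 0.736 -4.198
v 2.56 -2.907 2.611
v 3.104 -2.719 1.721
v 4.22 -2.793 3.649
v 2.985 -2.285 1.865
v 2.781 -1.975 2.156
v 2.534 -1.849 2.538
v 2.292 -1.933 2.934
v 2.103 -2.21 3.266
v 2.005 -2.624 3.469
v 2.017 -3.095 3.502
v 2.136 -3.528 3.358
v 2.339 -3.838 3.066
v 2.587 -3.964 2.685
v 2.829 -3.88 2.289
v 3.018 -3.604 1.956
v 3.116 -3.189 1.754
v 0.162 -2.45 -4.02
v 0.865 -1.864 -4.114
v 0.901 -1.704 -2.855
v 0.198 -2.29 -2.76
v 0.319 -1.552 -4.139
v 0.355 -1.391 -2.879
v -0.3 -1.659 -4.107
v -0.264 -1.499 -2.848
v -0.703 -2.137 -4.035
v -0.667 -1.977 -2.776
v -0.701 -2.762 -3.955
v -0.665 -2.601 -2.696
v -0.296 -3.24 -3.906
v -0.26 -3.08 -2.647
v 0.324 -3.349 -3.91
v 0.36 -3.189 -2.65
v 0.868 -3.037 -3.965
v 0.904 -2.877 -2.706
v 1.082 -2.451 -4.046
v 1.118 -2.291 -2.786
v -0.717 -1.317 0.764
v 0.063 -0.799 2.265
v -1.595 0.494 0.595
v -0.815 1.012 2.097
v 0.335 -0.872 0.063
v 1.115 -0.354 1.565
v -0.543 0.939 -0.105
v 0.237 1.457 1.396
v -2.483 -3.006 -3.866
v -1.998 -3.093 -4.085
v -2.277 -4.394 -2.854
v -1.948 -2.939 -3.883
v -2.02 -2.8 -3.678
v -2.199 -2.708 -3.515
v -2.443 -2.685 -3.433
v -2.696 -2.735 -3.45
v -2.901 -2.847 -3.562
v -3.009 -2.995 -3.743
v -2.997 -3.146 -3.953
v -2.868 -3.265 -4.143
v -2.65 -3.324 -4.269
v -2.394 -3.31 -4.302
v -2.159 -3.227 -4.236
f 2 1 4
f 2 4 3
f 4 1 5
f 4 5 3
f 5 1 6
f 5 6 3
f 6 1 7
f 6 7 3
f 7 1 8
f 7 8 3
f 8 1 9
f 8 9 3
f 9 1 10
f 9 10 3
f 10 1 2
f 10 2 3
f 12 11 14
f 12 14 13
f 14 11 15
f 14 15 13
f 15 11 16
f 15 16 13
f 16 11 17
f 16 17 13
f 17 11 18
f 17 18 13
f 18 11 19
f 18 19 13
f 19 11 20
f 19 20 13
f 20 11 21
f 20 21 13
f 21 11 22
f 21 22 13
f 22 11 23
f 22 23 13
f 23 11 24
f 23 24 13
f 24 11 25
f 24 25 13
f 25 11 26
f 25 26 13
f 26 11 12
f 26 12 13
f 28 27 31
f 28 31 29
f 29 31 32
f 29 32 30
f 31 27 33
f 31 33 32
f 32 33 34
f 32 34 30
f 33 27 35
f 33 35 34
f 34 35 36
f 34 36 30
f 35 27 37
f 35 37 36
f 36 37 38
f 36 38 30
f 37 27 39
f 37 39 38
f 38 39 40
f 38 40 30
f 39 27 41
f 39 41 40
f 40 41 42
f 40 42 30
f 41 27 43
f 41 43 42
f 42 43 44
f 42 44 30
f 43 27 45
f 43 45 44
f 44 45 46
f 44 46 30
f 45 27 28
f 45 28 46
f 46 28 29
f 46 29 30
f 48 50 47
f 51 48 47
f 47 50 49
f 49 51 47
f 48 54 50
f 52 48 51
f 52 54 48
f 50 54 49
f 53 51 49
f 49 54 53
f 53 52 51
f 54 52 53
f 56 55 58
f 56 58 57
f 58 55 59
f 58 59 57
f 59 55 60
f 59 60 57
f 60 55 61
f 60 61 57
f 61 55 62
f 61 62 57
f 62 55 63
f 62 63 57
f 63 55 64
f 63 64 57
f 64 55 65
f 64 65 57
f 65 55 66
f 65 66 57
f 66 55 67
f 66 67 57
f 67 55 68
f 67 68 57
f 68 55 69
f 68 69 57
f 69 55 56
f 69 56 57



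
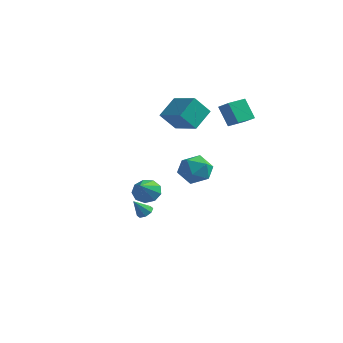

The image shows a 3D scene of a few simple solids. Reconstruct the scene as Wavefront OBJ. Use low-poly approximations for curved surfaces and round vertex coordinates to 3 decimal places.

v 0.995 3.517 3.582
v 1.808 3.22 4.103
v 1.329 4.562 3.655
v 2.142 4.266 4.176
v 1.698 3.374 2.404
v 2.511 3.078 2.925
v 2.032 4.42 2.477
v 2.845 4.123 2.998
v 0.303 -1.838 -0.785
v 0.828 -1.382 -0.453
v 0.757 -3.022 0.125
v 0.372 -1.355 -0.19
v -0.116 -1.553 -0.205
v -0.407 -1.885 -0.492
v -0.366 -2.195 -0.916
v -0.012 -2.338 -1.278
v 0.49 -2.247 -1.41
v 0.904 -1.965 -1.249
v 1.038 -1.623 -0.871
v 1.365 -0.291 1.088
v 2.177 0.119 1.499
v 2.263 -0.839 -0.139
v 3.075 -0.429 0.272
v 2.636 -1.214 0.708
v 2.081 -0.875 1.466
v 2.359 0.155 -0.106
v 1.804 0.494 0.652
v 2.792 0.394 0.762
v 2.963 -0.451 1.265
v 1.477 -0.269 0.095
v 1.648 -1.114 0.598
v -2.058 1.26 -3.967
v -1.697 1.486 -3.687
v -2.402 0.7 -3.073
v -2.031 1.687 -3.69
v -2.381 1.638 -3.855
v -2.542 1.367 -4.086
v -2.419 1.034 -4.248
v -2.085 0.833 -4.245
v -1.734 0.882 -4.079
v -1.574 1.152 -3.848
v 0.082 1.39 3.416
v 0.159 2.591 4.294
v -1.51 1.821 2.965
v -1.434 3.022 3.843
v 0.574 2.118 2.377
v 0.65 3.319 3.255
v -1.019 2.549 1.926
v -0.942 3.75 2.804
f 2 4 1
f 5 2 1
f 1 4 3
f 3 5 1
f 2 8 4
f 6 2 5
f 6 8 2
f 4 8 3
f 7 5 3
f 3 8 7
f 7 6 5
f 8 6 7
f 10 9 12
f 10 12 11
f 12 9 13
f 12 13 11
f 13 9 14
f 13 14 11
f 14 9 15
f 14 15 11
f 15 9 16
f 15 16 11
f 16 9 17
f 16 17 11
f 17 9 18
f 17 18 11
f 18 9 19
f 18 19 11
f 19 9 10
f 19 10 11
f 20 31 25
f 20 25 21
f 20 21 27
f 20 27 30
f 20 30 31
f 21 25 29
f 25 31 24
f 31 30 22
f 30 27 26
f 27 21 28
f 23 29 24
f 23 24 22
f 23 22 26
f 23 26 28
f 23 28 29
f 24 29 25
f 22 24 31
f 26 22 30
f 28 26 27
f 29 28 21
f 33 32 35
f 33 35 34
f 35 32 36
f 35 36 34
f 36 32 37
f 36 37 34
f 37 32 38
f 37 38 34
f 38 32 39
f 38 39 34
f 39 32 40
f 39 40 34
f 40 32 41
f 40 41 34
f 41 32 33
f 41 33 34
f 43 45 42
f 46 43 42
f 42 45 44
f 44 46 42
f 43 49 45
f 47 43 46
f 47 49 43
f 45 49 44
f 48 46 44
f 44 49 48
f 48 47 46
f 49 47 48



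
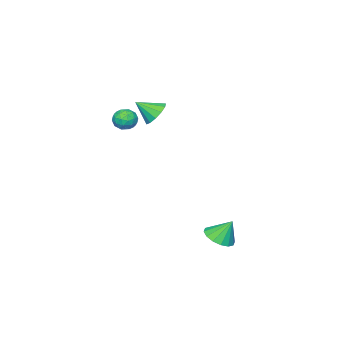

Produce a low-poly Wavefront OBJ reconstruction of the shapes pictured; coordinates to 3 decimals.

v -0.259 -1.733 3.398
v 0.345 -1.295 3.268
v 0.415 -2.445 4.132
v 1.019 -2.007 4.002
v 0.437 -1.74 4.406
v 0.02 -1.3 3.952
v 0.74 -2.44 3.448
v 0.323 -2 2.994
v 0.962 -1.732 3.299
v 0.775 -1.299 3.891
v -0.015 -2.441 3.509
v -0.202 -2.008 4.101
v -0.016 -1.452 3.268
v 0.776 -2.288 4.132
v 0.434 -2.131 4.369
v 0.789 -1.874 4.293
v -0.207 -1.454 3.67
v 0.148 -1.197 3.594
v 0.202 -1.458 4.263
v 0.612 -2.543 3.806
v 0.967 -2.286 3.73
v -0.029 -1.866 3.107
v 0.326 -1.609 3.031
v 0.558 -2.282 3.137
v 0.701 -1.451 3.211
v 1.098 -1.869 3.642
v 0.934 -2.124 3.316
v 0.689 -1.866 3.05
v 0.591 -1.196 3.559
v 0.988 -1.615 3.99
v 0.645 -1.458 4.227
v 0.4 -1.199 3.961
v 0.954 -1.453 3.577
v -0.228 -2.125 3.41
v 0.169 -2.544 3.841
v 0.36 -2.541 3.439
v 0.115 -2.282 3.173
v -0.338 -1.871 3.758
v 0.059 -2.289 4.189
v 0.071 -1.874 4.35
v -0.174 -1.616 4.084
v -0.194 -2.287 3.823
v -1.446 3.238 -4.271
v -0.559 3.087 -3.935
v -1.814 3.842 -3.029
v -0.541 3.536 -4.148
v -0.766 3.905 -4.394
v -1.173 4.095 -4.607
v -1.653 4.055 -4.73
v -2.077 3.796 -4.73
v -2.332 3.388 -4.608
v -2.35 2.939 -4.394
v -2.125 2.571 -4.148
v -1.718 2.381 -3.935
v -1.239 2.42 -3.812
v -0.814 2.679 -3.812
v -3.91 -3.485 2.235
v -3.219 -2.866 2.294
v -3.19 -4.375 3.125
v -3.554 -2.751 2.68
v -4.003 -2.869 2.925
v -4.421 -3.183 2.95
v -4.678 -3.593 2.749
v -4.691 -3.969 2.384
v -4.456 -4.191 1.972
v -4.048 -4.19 1.643
v -3.596 -3.964 1.502
v -3.244 -3.587 1.594
v -3.104 -3.178 1.889
f 1 38 17
f 38 12 41
f 17 41 6
f 38 41 17
f 1 17 13
f 17 6 18
f 13 18 2
f 17 18 13
f 1 13 22
f 13 2 23
f 22 23 8
f 13 23 22
f 1 22 34
f 22 8 37
f 34 37 11
f 22 37 34
f 1 34 38
f 34 11 42
f 38 42 12
f 34 42 38
f 2 18 29
f 18 6 32
f 29 32 10
f 18 32 29
f 6 41 19
f 41 12 40
f 19 40 5
f 41 40 19
f 12 42 39
f 42 11 35
f 39 35 3
f 42 35 39
f 11 37 36
f 37 8 24
f 36 24 7
f 37 24 36
f 8 23 28
f 23 2 25
f 28 25 9
f 23 25 28
f 4 30 16
f 30 10 31
f 16 31 5
f 30 31 16
f 4 16 14
f 16 5 15
f 14 15 3
f 16 15 14
f 4 14 21
f 14 3 20
f 21 20 7
f 14 20 21
f 4 21 26
f 21 7 27
f 26 27 9
f 21 27 26
f 4 26 30
f 26 9 33
f 30 33 10
f 26 33 30
f 5 31 19
f 31 10 32
f 19 32 6
f 31 32 19
f 3 15 39
f 15 5 40
f 39 40 12
f 15 40 39
f 7 20 36
f 20 3 35
f 36 35 11
f 20 35 36
f 9 27 28
f 27 7 24
f 28 24 8
f 27 24 28
f 10 33 29
f 33 9 25
f 29 25 2
f 33 25 29
f 44 43 46
f 44 46 45
f 46 43 47
f 46 47 45
f 47 43 48
f 47 48 45
f 48 43 49
f 48 49 45
f 49 43 50
f 49 50 45
f 50 43 51
f 50 51 45
f 51 43 52
f 51 52 45
f 52 43 53
f 52 53 45
f 53 43 54
f 53 54 45
f 54 43 55
f 54 55 45
f 55 43 56
f 55 56 45
f 56 43 44
f 56 44 45
f 58 57 60
f 58 60 59
f 60 57 61
f 60 61 59
f 61 57 62
f 61 62 59
f 62 57 63
f 62 63 59
f 63 57 64
f 63 64 59
f 64 57 65
f 64 65 59
f 65 57 66
f 65 66 59
f 66 57 67
f 66 67 59
f 67 57 68
f 67 68 59
f 68 57 69
f 68 69 59
f 69 57 58
f 69 58 59



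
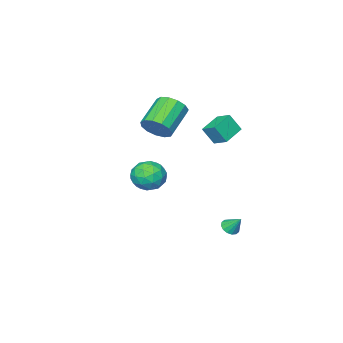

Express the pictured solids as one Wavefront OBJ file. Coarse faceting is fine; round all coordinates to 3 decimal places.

v -0.338 2.57 -3.899
v 0.097 2.798 -4.038
v -0.422 3.21 -3.121
v -0.093 2.929 -4.167
v -0.348 2.964 -4.223
v -0.601 2.893 -4.193
v -0.783 2.736 -4.084
v -0.846 2.535 -3.925
v -0.772 2.343 -3.759
v -0.582 2.212 -3.631
v -0.327 2.177 -3.574
v -0.074 2.248 -3.605
v 0.108 2.405 -3.714
v 0.171 2.606 -3.872
v -1.442 0.226 0.514
v -2.64 0.003 0.906
v -1.467 1.074 0.921
v -2.665 0.85 1.313
v -1.055 -0.21 1.447
v -2.253 -0.434 1.839
v -1.08 0.637 1.854
v -2.278 0.414 2.246
v 2.406 0.606 -0.885
v 3.029 0.277 -0.27
v 1.671 -0.717 -0.85
v 2.294 -1.046 -0.235
v 1.694 -0.376 0.021
v 2.148 0.442 -0.001
v 2.552 -0.882 -1.119
v 3.006 -0.064 -1.141
v 3.119 -0.643 -0.414
v 2.589 -0.33 0.29
v 2.111 -0.11 -1.41
v 1.581 0.203 -0.706
v 2.782 0.558 -0.581
v 1.918 -0.998 -0.539
v 1.565 -0.604 -0.389
v 1.932 -0.797 -0.027
v 2.264 0.655 -0.423
v 2.63 0.462 -0.061
v 1.845 0.078 0.11
v 2.07 -0.902 -1.059
v 2.436 -1.095 -0.697
v 2.768 0.357 -1.093
v 3.135 0.164 -0.731
v 2.855 -0.518 -1.23
v 3.201 -0.176 -0.304
v 2.77 -0.954 -0.283
v 2.921 -0.858 -0.803
v 3.188 -0.377 -0.816
v 2.889 0.008 0.11
v 2.458 -0.77 0.131
v 2.105 -0.376 0.281
v 2.371 0.105 0.268
v 2.943 -0.533 0.026
v 2.242 0.33 -1.251
v 1.811 -0.448 -1.23
v 2.329 -0.545 -1.388
v 2.595 -0.064 -1.401
v 1.93 0.514 -0.837
v 1.499 -0.264 -0.816
v 1.512 -0.063 -0.304
v 1.779 0.418 -0.317
v 1.757 0.093 -1.146
v -1.052 -3.521 0.303
v -0.596 -4.196 0.661
v -2.112 -4.695 1.654
v -2.568 -4.019 1.297
v -0.526 -3.803 0.964
v -2.043 -4.302 1.957
v -0.624 -3.32 1.058
v -2.14 -3.819 2.051
v -0.857 -2.901 0.912
v -2.374 -3.399 1.905
v -1.152 -2.678 0.573
v -2.669 -3.177 1.566
v -1.416 -2.723 0.148
v -2.932 -3.222 1.141
v -1.563 -3.022 -0.227
v -3.08 -3.52 0.766
v -1.549 -3.478 -0.434
v -3.065 -3.977 0.559
v -1.376 -3.948 -0.407
v -2.893 -4.447 0.587
v -1.101 -4.283 -0.154
v -2.617 -4.781 0.839
v -0.81 -4.375 0.244
v -2.326 -4.874 1.237
f 2 1 4
f 2 4 3
f 4 1 5
f 4 5 3
f 5 1 6
f 5 6 3
f 6 1 7
f 6 7 3
f 7 1 8
f 7 8 3
f 8 1 9
f 8 9 3
f 9 1 10
f 9 10 3
f 10 1 11
f 10 11 3
f 11 1 12
f 11 12 3
f 12 1 13
f 12 13 3
f 13 1 14
f 13 14 3
f 14 1 2
f 14 2 3
f 16 18 15
f 19 16 15
f 15 18 17
f 17 19 15
f 16 22 18
f 20 16 19
f 20 22 16
f 18 22 17
f 21 19 17
f 17 22 21
f 21 20 19
f 22 20 21
f 23 60 39
f 60 34 63
f 39 63 28
f 60 63 39
f 23 39 35
f 39 28 40
f 35 40 24
f 39 40 35
f 23 35 44
f 35 24 45
f 44 45 30
f 35 45 44
f 23 44 56
f 44 30 59
f 56 59 33
f 44 59 56
f 23 56 60
f 56 33 64
f 60 64 34
f 56 64 60
f 24 40 51
f 40 28 54
f 51 54 32
f 40 54 51
f 28 63 41
f 63 34 62
f 41 62 27
f 63 62 41
f 34 64 61
f 64 33 57
f 61 57 25
f 64 57 61
f 33 59 58
f 59 30 46
f 58 46 29
f 59 46 58
f 30 45 50
f 45 24 47
f 50 47 31
f 45 47 50
f 26 52 38
f 52 32 53
f 38 53 27
f 52 53 38
f 26 38 36
f 38 27 37
f 36 37 25
f 38 37 36
f 26 36 43
f 36 25 42
f 43 42 29
f 36 42 43
f 26 43 48
f 43 29 49
f 48 49 31
f 43 49 48
f 26 48 52
f 48 31 55
f 52 55 32
f 48 55 52
f 27 53 41
f 53 32 54
f 41 54 28
f 53 54 41
f 25 37 61
f 37 27 62
f 61 62 34
f 37 62 61
f 29 42 58
f 42 25 57
f 58 57 33
f 42 57 58
f 31 49 50
f 49 29 46
f 50 46 30
f 49 46 50
f 32 55 51
f 55 31 47
f 51 47 24
f 55 47 51
f 66 65 69
f 66 69 67
f 67 69 70
f 67 70 68
f 69 65 71
f 69 71 70
f 70 71 72
f 70 72 68
f 71 65 73
f 71 73 72
f 72 73 74
f 72 74 68
f 73 65 75
f 73 75 74
f 74 75 76
f 74 76 68
f 75 65 77
f 75 77 76
f 76 77 78
f 76 78 68
f 77 65 79
f 77 79 78
f 78 79 80
f 78 80 68
f 79 65 81
f 79 81 80
f 80 81 82
f 80 82 68
f 81 65 83
f 81 83 82
f 82 83 84
f 82 84 68
f 83 65 85
f 83 85 84
f 84 85 86
f 84 86 68
f 85 65 87
f 85 87 86
f 86 87 88
f 86 88 68
f 87 65 66
f 87 66 88
f 88 66 67
f 88 67 68



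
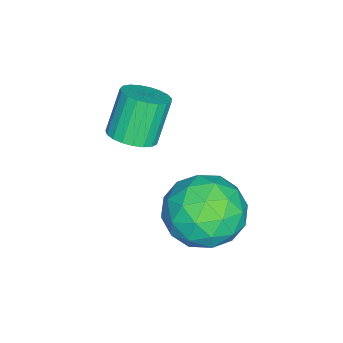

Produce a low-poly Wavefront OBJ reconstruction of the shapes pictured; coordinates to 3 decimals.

v -1.706 -1.828 -2.847
v -1.336 -2.371 -2.579
v -2.004 -2.195 -1.304
v -2.374 -1.652 -1.573
v -1.161 -2.141 -2.518
v -1.829 -1.966 -1.244
v -1.079 -1.858 -2.515
v -1.747 -1.682 -1.24
v -1.106 -1.569 -2.569
v -1.774 -1.393 -1.294
v -1.237 -1.324 -2.671
v -1.905 -1.149 -1.396
v -1.449 -1.167 -2.804
v -2.117 -0.992 -1.529
v -1.705 -1.124 -2.944
v -2.373 -0.949 -1.669
v -1.962 -1.203 -3.067
v -2.63 -1.027 -1.793
v -2.174 -1.39 -3.153
v -2.842 -1.214 -1.878
v -2.305 -1.652 -3.186
v -2.973 -1.477 -1.911
v -2.333 -1.945 -3.16
v -3.001 -1.769 -1.885
v -2.252 -2.218 -3.08
v -2.92 -2.042 -1.805
v -2.077 -2.423 -2.96
v -2.745 -2.247 -1.685
v -1.838 -2.525 -2.82
v -2.506 -2.349 -1.546
v -1.576 -2.507 -2.686
v -2.244 -2.331 -1.411
v -1.075 1.277 -3.359
v -0.048 1.367 -2.788
v -0.292 0.033 -4.572
v 0.735 0.123 -4.001
v -0.183 -0.403 -3.483
v -0.667 0.366 -2.734
v 0.327 1.034 -4.626
v -0.157 1.803 -3.877
v 0.818 1.216 -3.571
v 0.502 0.329 -2.865
v -0.842 1.071 -4.495
v -1.158 0.184 -3.789
v -0.63 1.431 -2.967
v 0.29 -0.031 -4.393
v -0.249 -0.34 -4.089
v 0.354 -0.287 -3.753
v -0.994 0.843 -2.935
v -0.391 0.895 -2.6
v -0.47 -0.144 -3.008
v 0.051 0.505 -4.76
v 0.654 0.557 -4.425
v -0.694 1.687 -3.607
v -0.091 1.74 -3.271
v 0.13 1.544 -4.352
v 0.482 1.395 -3.092
v 0.942 0.664 -3.805
v 0.703 1.2 -4.172
v 0.419 1.652 -3.732
v 0.297 0.873 -2.677
v 0.757 0.142 -3.39
v 0.217 -0.166 -3.085
v -0.067 0.285 -2.645
v 0.806 0.785 -3.137
v -1.097 1.258 -3.97
v -0.637 0.527 -4.683
v -0.273 1.115 -4.715
v -0.557 1.566 -4.275
v -1.282 0.736 -3.555
v -0.822 0.005 -4.268
v -0.759 -0.252 -3.628
v -1.043 0.2 -3.188
v -1.146 0.615 -4.223
f 2 1 5
f 2 5 3
f 3 5 6
f 3 6 4
f 5 1 7
f 5 7 6
f 6 7 8
f 6 8 4
f 7 1 9
f 7 9 8
f 8 9 10
f 8 10 4
f 9 1 11
f 9 11 10
f 10 11 12
f 10 12 4
f 11 1 13
f 11 13 12
f 12 13 14
f 12 14 4
f 13 1 15
f 13 15 14
f 14 15 16
f 14 16 4
f 15 1 17
f 15 17 16
f 16 17 18
f 16 18 4
f 17 1 19
f 17 19 18
f 18 19 20
f 18 20 4
f 19 1 21
f 19 21 20
f 20 21 22
f 20 22 4
f 21 1 23
f 21 23 22
f 22 23 24
f 22 24 4
f 23 1 25
f 23 25 24
f 24 25 26
f 24 26 4
f 25 1 27
f 25 27 26
f 26 27 28
f 26 28 4
f 27 1 29
f 27 29 28
f 28 29 30
f 28 30 4
f 29 1 31
f 29 31 30
f 30 31 32
f 30 32 4
f 31 1 2
f 31 2 32
f 32 2 3
f 32 3 4
f 33 70 49
f 70 44 73
f 49 73 38
f 70 73 49
f 33 49 45
f 49 38 50
f 45 50 34
f 49 50 45
f 33 45 54
f 45 34 55
f 54 55 40
f 45 55 54
f 33 54 66
f 54 40 69
f 66 69 43
f 54 69 66
f 33 66 70
f 66 43 74
f 70 74 44
f 66 74 70
f 34 50 61
f 50 38 64
f 61 64 42
f 50 64 61
f 38 73 51
f 73 44 72
f 51 72 37
f 73 72 51
f 44 74 71
f 74 43 67
f 71 67 35
f 74 67 71
f 43 69 68
f 69 40 56
f 68 56 39
f 69 56 68
f 40 55 60
f 55 34 57
f 60 57 41
f 55 57 60
f 36 62 48
f 62 42 63
f 48 63 37
f 62 63 48
f 36 48 46
f 48 37 47
f 46 47 35
f 48 47 46
f 36 46 53
f 46 35 52
f 53 52 39
f 46 52 53
f 36 53 58
f 53 39 59
f 58 59 41
f 53 59 58
f 36 58 62
f 58 41 65
f 62 65 42
f 58 65 62
f 37 63 51
f 63 42 64
f 51 64 38
f 63 64 51
f 35 47 71
f 47 37 72
f 71 72 44
f 47 72 71
f 39 52 68
f 52 35 67
f 68 67 43
f 52 67 68
f 41 59 60
f 59 39 56
f 60 56 40
f 59 56 60
f 42 65 61
f 65 41 57
f 61 57 34
f 65 57 61



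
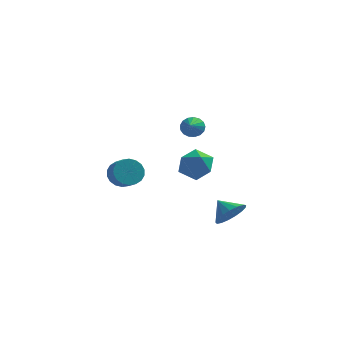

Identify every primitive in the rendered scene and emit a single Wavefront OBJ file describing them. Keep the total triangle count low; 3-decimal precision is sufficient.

v 0.663 -3.13 0.271
v 1.157 -2.624 1.105
v 0.823 -4.676 1.115
v 1.317 -4.17 1.949
v 0.254 -3.998 1.758
v 0.156 -3.042 1.236
v 1.824 -4.258 0.984
v 1.726 -3.302 0.462
v 1.875 -3.321 1.545
v 0.905 -3.16 2.024
v 1.075 -4.14 0.196
v 0.105 -3.979 0.675
v 2.947 -4.279 -2.175
v 3.32 -4.732 -1.353
v 2.153 -3.681 -1.485
v 3.586 -4.331 -1.395
v 3.706 -3.918 -1.615
v 3.652 -3.588 -1.964
v 3.436 -3.416 -2.361
v 3.109 -3.442 -2.716
v 2.744 -3.66 -2.946
v 2.426 -4.02 -3
v 2.227 -4.439 -2.865
v 2.193 -4.822 -2.572
v 2.332 -5.08 -2.188
v 2.611 -5.155 -1.8
v 2.968 -5.03 -1.499
v -0.151 3.689 0.549
v 0.527 3.558 0.313
v -0.149 2.431 1.251
v 0.575 3.726 0.615
v 0.457 3.886 0.902
v 0.199 4.001 1.109
v -0.138 4.044 1.187
v -0.479 4.006 1.119
v -0.744 3.895 0.921
v -0.874 3.737 0.637
v -0.838 3.568 0.334
v -0.644 3.426 0.08
v -0.337 3.345 -0.067
v 0.012 3.342 -0.072
v 0.324 3.419 0.065
v -3.893 1.733 -2.534
v -3.196 1.731 -3.18
v -2.691 1.005 -2.633
v -3.387 1.007 -1.986
v -3.069 2.026 -2.905
v -2.564 1.301 -2.358
v -3.105 2.264 -2.558
v -2.6 1.538 -2.01
v -3.297 2.396 -2.205
v -2.792 1.67 -1.657
v -3.607 2.397 -1.917
v -3.102 1.671 -1.37
v -3.974 2.266 -1.752
v -3.468 1.541 -1.204
v -4.324 2.03 -1.741
v -3.819 1.304 -1.194
v -4.589 1.735 -1.887
v -4.084 1.009 -1.34
v -4.716 1.439 -2.162
v -4.211 0.714 -1.615
v -4.68 1.202 -2.51
v -4.175 0.476 -1.962
v -4.488 1.07 -2.863
v -3.983 0.344 -2.315
v -4.178 1.069 -3.15
v -3.673 0.343 -2.603
v -3.812 1.199 -3.316
v -3.306 0.474 -2.768
v -3.461 1.436 -3.326
v -2.956 0.71 -2.779
f 1 12 6
f 1 6 2
f 1 2 8
f 1 8 11
f 1 11 12
f 2 6 10
f 6 12 5
f 12 11 3
f 11 8 7
f 8 2 9
f 4 10 5
f 4 5 3
f 4 3 7
f 4 7 9
f 4 9 10
f 5 10 6
f 3 5 12
f 7 3 11
f 9 7 8
f 10 9 2
f 14 13 16
f 14 16 15
f 16 13 17
f 16 17 15
f 17 13 18
f 17 18 15
f 18 13 19
f 18 19 15
f 19 13 20
f 19 20 15
f 20 13 21
f 20 21 15
f 21 13 22
f 21 22 15
f 22 13 23
f 22 23 15
f 23 13 24
f 23 24 15
f 24 13 25
f 24 25 15
f 25 13 26
f 25 26 15
f 26 13 27
f 26 27 15
f 27 13 14
f 27 14 15
f 29 28 31
f 29 31 30
f 31 28 32
f 31 32 30
f 32 28 33
f 32 33 30
f 33 28 34
f 33 34 30
f 34 28 35
f 34 35 30
f 35 28 36
f 35 36 30
f 36 28 37
f 36 37 30
f 37 28 38
f 37 38 30
f 38 28 39
f 38 39 30
f 39 28 40
f 39 40 30
f 40 28 41
f 40 41 30
f 41 28 42
f 41 42 30
f 42 28 29
f 42 29 30
f 44 43 47
f 44 47 45
f 45 47 48
f 45 48 46
f 47 43 49
f 47 49 48
f 48 49 50
f 48 50 46
f 49 43 51
f 49 51 50
f 50 51 52
f 50 52 46
f 51 43 53
f 51 53 52
f 52 53 54
f 52 54 46
f 53 43 55
f 53 55 54
f 54 55 56
f 54 56 46
f 55 43 57
f 55 57 56
f 56 57 58
f 56 58 46
f 57 43 59
f 57 59 58
f 58 59 60
f 58 60 46
f 59 43 61
f 59 61 60
f 60 61 62
f 60 62 46
f 61 43 63
f 61 63 62
f 62 63 64
f 62 64 46
f 63 43 65
f 63 65 64
f 64 65 66
f 64 66 46
f 65 43 67
f 65 67 66
f 66 67 68
f 66 68 46
f 67 43 69
f 67 69 68
f 68 69 70
f 68 70 46
f 69 43 71
f 69 71 70
f 70 71 72
f 70 72 46
f 71 43 44
f 71 44 72
f 72 44 45
f 72 45 46



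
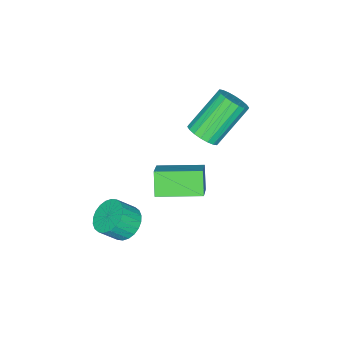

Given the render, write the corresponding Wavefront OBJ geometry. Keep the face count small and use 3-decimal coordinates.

v 2.988 1.223 -4.031
v 3.426 1.92 -3.924
v 4.009 1.434 -3.142
v 3.572 0.737 -3.249
v 3.183 1.965 -3.715
v 3.767 1.479 -2.933
v 2.911 1.898 -3.554
v 3.494 1.411 -2.772
v 2.65 1.727 -3.465
v 3.233 1.241 -2.683
v 2.441 1.48 -3.463
v 3.024 0.994 -2.681
v 2.315 1.194 -3.547
v 2.898 0.708 -2.765
v 2.292 0.912 -3.705
v 2.875 0.426 -2.923
v 2.374 0.677 -3.912
v 2.958 0.191 -3.13
v 2.551 0.526 -4.138
v 3.134 0.04 -3.356
v 2.793 0.481 -4.347
v 3.377 -0.005 -3.565
v 3.066 0.549 -4.508
v 3.649 0.062 -3.726
v 3.327 0.719 -4.597
v 3.91 0.233 -3.815
v 3.536 0.966 -4.599
v 4.119 0.48 -3.817
v 3.662 1.252 -4.515
v 4.245 0.766 -3.733
v 3.685 1.534 -4.357
v 4.268 1.048 -3.575
v 3.602 1.769 -4.15
v 4.186 1.283 -3.368
v 1.833 1.915 -0.659
v 2.776 2.441 0.1
v 0.829 3.534 -0.533
v 1.772 4.06 0.225
v 2.368 2.32 -1.605
v 3.311 2.846 -0.847
v 1.364 3.939 -1.48
v 2.307 4.465 -0.721
v -0.461 2.584 -0.217
v 0.007 3.117 0.024
v -1.41 3.67 1.558
v -1.879 3.136 1.317
v -0.177 3.278 -0.204
v -1.594 3.83 1.33
v -0.417 3.3 -0.434
v -1.834 3.853 1.1
v -0.667 3.181 -0.621
v -2.084 3.734 0.912
v -0.875 2.944 -0.729
v -2.292 3.496 0.805
v -1.002 2.635 -0.735
v -2.419 3.187 0.799
v -1.021 2.316 -0.638
v -2.439 2.868 0.896
v -0.93 2.05 -0.458
v -2.347 2.603 1.076
v -0.746 1.89 -0.23
v -2.163 2.442 1.304
v -0.506 1.867 0
v -1.923 2.42 1.534
v -0.256 1.986 0.188
v -1.673 2.539 1.721
v -0.048 2.224 0.295
v -1.465 2.776 1.829
v 0.079 2.533 0.301
v -1.338 3.085 1.835
v 0.099 2.852 0.204
v -1.319 3.404 1.738
f 2 1 5
f 2 5 3
f 3 5 6
f 3 6 4
f 5 1 7
f 5 7 6
f 6 7 8
f 6 8 4
f 7 1 9
f 7 9 8
f 8 9 10
f 8 10 4
f 9 1 11
f 9 11 10
f 10 11 12
f 10 12 4
f 11 1 13
f 11 13 12
f 12 13 14
f 12 14 4
f 13 1 15
f 13 15 14
f 14 15 16
f 14 16 4
f 15 1 17
f 15 17 16
f 16 17 18
f 16 18 4
f 17 1 19
f 17 19 18
f 18 19 20
f 18 20 4
f 19 1 21
f 19 21 20
f 20 21 22
f 20 22 4
f 21 1 23
f 21 23 22
f 22 23 24
f 22 24 4
f 23 1 25
f 23 25 24
f 24 25 26
f 24 26 4
f 25 1 27
f 25 27 26
f 26 27 28
f 26 28 4
f 27 1 29
f 27 29 28
f 28 29 30
f 28 30 4
f 29 1 31
f 29 31 30
f 30 31 32
f 30 32 4
f 31 1 33
f 31 33 32
f 32 33 34
f 32 34 4
f 33 1 2
f 33 2 34
f 34 2 3
f 34 3 4
f 36 38 35
f 39 36 35
f 35 38 37
f 37 39 35
f 36 42 38
f 40 36 39
f 40 42 36
f 38 42 37
f 41 39 37
f 37 42 41
f 41 40 39
f 42 40 41
f 44 43 47
f 44 47 45
f 45 47 48
f 45 48 46
f 47 43 49
f 47 49 48
f 48 49 50
f 48 50 46
f 49 43 51
f 49 51 50
f 50 51 52
f 50 52 46
f 51 43 53
f 51 53 52
f 52 53 54
f 52 54 46
f 53 43 55
f 53 55 54
f 54 55 56
f 54 56 46
f 55 43 57
f 55 57 56
f 56 57 58
f 56 58 46
f 57 43 59
f 57 59 58
f 58 59 60
f 58 60 46
f 59 43 61
f 59 61 60
f 60 61 62
f 60 62 46
f 61 43 63
f 61 63 62
f 62 63 64
f 62 64 46
f 63 43 65
f 63 65 64
f 64 65 66
f 64 66 46
f 65 43 67
f 65 67 66
f 66 67 68
f 66 68 46
f 67 43 69
f 67 69 68
f 68 69 70
f 68 70 46
f 69 43 71
f 69 71 70
f 70 71 72
f 70 72 46
f 71 43 44
f 71 44 72
f 72 44 45
f 72 45 46



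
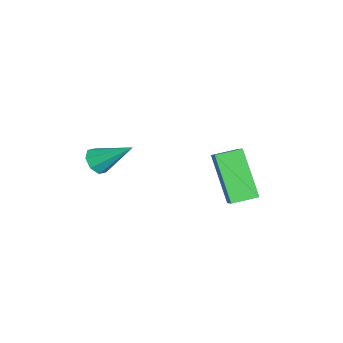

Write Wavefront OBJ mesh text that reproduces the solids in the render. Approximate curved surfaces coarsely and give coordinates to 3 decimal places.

v 0.067 0.442 -1.337
v 0.768 0.582 -0.791
v -0.218 1.338 -1.202
v 0.483 1.478 -0.655
v 1.157 1.022 -2.885
v 1.858 1.162 -2.338
v 0.872 1.918 -2.749
v 1.573 2.058 -2.203
v 3.601 -2.966 0.922
v 3.858 -3.284 1.244
v 3.879 -1.834 1.818
v 4.095 -3.123 0.968
v 4.043 -2.871 0.665
v 3.732 -2.674 0.512
v 3.345 -2.648 0.6
v 3.108 -2.809 0.876
v 3.16 -3.061 1.179
v 3.47 -3.258 1.332
f 2 4 1
f 5 2 1
f 1 4 3
f 3 5 1
f 2 8 4
f 6 2 5
f 6 8 2
f 4 8 3
f 7 5 3
f 3 8 7
f 7 6 5
f 8 6 7
f 10 9 12
f 10 12 11
f 12 9 13
f 12 13 11
f 13 9 14
f 13 14 11
f 14 9 15
f 14 15 11
f 15 9 16
f 15 16 11
f 16 9 17
f 16 17 11
f 17 9 18
f 17 18 11
f 18 9 10
f 18 10 11



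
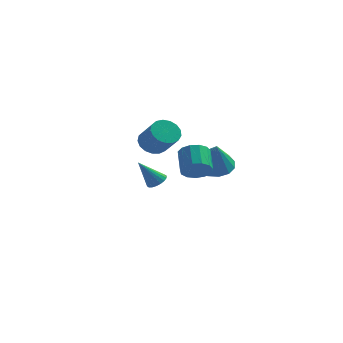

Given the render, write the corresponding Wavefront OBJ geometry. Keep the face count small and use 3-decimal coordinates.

v 0.044 3.375 -0.078
v 0.907 2.967 -0.515
v 0.396 2.605 1.338
v 1.069 3.438 -0.298
v 0.956 3.893 -0.023
v 0.598 4.209 0.238
v 0.093 4.302 0.414
v -0.426 4.146 0.458
v -0.819 3.784 0.359
v -0.981 3.312 0.142
v -0.868 2.857 -0.133
v -0.51 2.541 -0.394
v -0.005 2.449 -0.57
v 0.514 2.604 -0.614
v -2.736 3.409 -1.494
v -2.299 3.578 -1.169
v -3.524 2.931 -0.186
v -2.444 3.785 -1.181
v -2.647 3.919 -1.254
v -2.868 3.951 -1.375
v -3.063 3.876 -1.52
v -3.193 3.708 -1.659
v -3.232 3.482 -1.766
v -3.173 3.241 -1.819
v -3.028 3.033 -1.807
v -2.825 2.9 -1.734
v -2.605 2.867 -1.613
v -2.41 2.942 -1.468
v -2.28 3.11 -1.329
v -2.241 3.337 -1.222
v 0.833 -2.92 1.723
v 1.152 -3.241 2.295
v 0.787 -2.261 3.049
v 0.467 -1.94 2.477
v 1.438 -3.002 2.122
v 1.073 -2.021 2.876
v 1.532 -2.736 1.822
v 1.167 -1.755 2.576
v 1.403 -2.529 1.491
v 1.038 -1.548 2.245
v 1.094 -2.446 1.233
v 0.729 -1.466 1.987
v 0.701 -2.514 1.131
v 0.336 -1.533 1.885
v 0.35 -2.711 1.217
v -0.015 -1.73 1.971
v 0.152 -2.974 1.463
v -0.213 -1.993 2.218
v 0.171 -3.22 1.792
v -0.195 -2.239 2.547
v 0.399 -3.371 2.099
v 0.034 -2.39 2.853
v 0.765 -3.379 2.287
v 0.4 -2.398 3.041
v -2.832 3.072 1.16
v -2.23 3.067 0.647
v -1.367 2.282 1.668
v -1.968 2.288 2.18
v -2.177 3.384 0.846
v -1.314 2.599 1.867
v -2.274 3.63 1.116
v -1.41 2.845 2.137
v -2.498 3.748 1.397
v -1.635 2.963 2.418
v -2.799 3.711 1.623
v -1.936 2.927 2.644
v -3.107 3.528 1.743
v -2.244 2.743 2.764
v -3.352 3.241 1.729
v -2.489 2.456 2.75
v -3.478 2.915 1.585
v -2.615 2.13 2.606
v -3.456 2.625 1.344
v -2.593 1.84 2.364
v -3.291 2.437 1.06
v -2.428 1.653 2.08
v -3.02 2.395 0.799
v -2.157 1.611 1.819
v -2.707 2.509 0.621
v -1.843 1.724 1.641
v -2.422 2.751 0.566
v -1.558 1.966 1.586
f 2 1 4
f 2 4 3
f 4 1 5
f 4 5 3
f 5 1 6
f 5 6 3
f 6 1 7
f 6 7 3
f 7 1 8
f 7 8 3
f 8 1 9
f 8 9 3
f 9 1 10
f 9 10 3
f 10 1 11
f 10 11 3
f 11 1 12
f 11 12 3
f 12 1 13
f 12 13 3
f 13 1 14
f 13 14 3
f 14 1 2
f 14 2 3
f 16 15 18
f 16 18 17
f 18 15 19
f 18 19 17
f 19 15 20
f 19 20 17
f 20 15 21
f 20 21 17
f 21 15 22
f 21 22 17
f 22 15 23
f 22 23 17
f 23 15 24
f 23 24 17
f 24 15 25
f 24 25 17
f 25 15 26
f 25 26 17
f 26 15 27
f 26 27 17
f 27 15 28
f 27 28 17
f 28 15 29
f 28 29 17
f 29 15 30
f 29 30 17
f 30 15 16
f 30 16 17
f 32 31 35
f 32 35 33
f 33 35 36
f 33 36 34
f 35 31 37
f 35 37 36
f 36 37 38
f 36 38 34
f 37 31 39
f 37 39 38
f 38 39 40
f 38 40 34
f 39 31 41
f 39 41 40
f 40 41 42
f 40 42 34
f 41 31 43
f 41 43 42
f 42 43 44
f 42 44 34
f 43 31 45
f 43 45 44
f 44 45 46
f 44 46 34
f 45 31 47
f 45 47 46
f 46 47 48
f 46 48 34
f 47 31 49
f 47 49 48
f 48 49 50
f 48 50 34
f 49 31 51
f 49 51 50
f 50 51 52
f 50 52 34
f 51 31 53
f 51 53 52
f 52 53 54
f 52 54 34
f 53 31 32
f 53 32 54
f 54 32 33
f 54 33 34
f 56 55 59
f 56 59 57
f 57 59 60
f 57 60 58
f 59 55 61
f 59 61 60
f 60 61 62
f 60 62 58
f 61 55 63
f 61 63 62
f 62 63 64
f 62 64 58
f 63 55 65
f 63 65 64
f 64 65 66
f 64 66 58
f 65 55 67
f 65 67 66
f 66 67 68
f 66 68 58
f 67 55 69
f 67 69 68
f 68 69 70
f 68 70 58
f 69 55 71
f 69 71 70
f 70 71 72
f 70 72 58
f 71 55 73
f 71 73 72
f 72 73 74
f 72 74 58
f 73 55 75
f 73 75 74
f 74 75 76
f 74 76 58
f 75 55 77
f 75 77 76
f 76 77 78
f 76 78 58
f 77 55 79
f 77 79 78
f 78 79 80
f 78 80 58
f 79 55 81
f 79 81 80
f 80 81 82
f 80 82 58
f 81 55 56
f 81 56 82
f 82 56 57
f 82 57 58

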